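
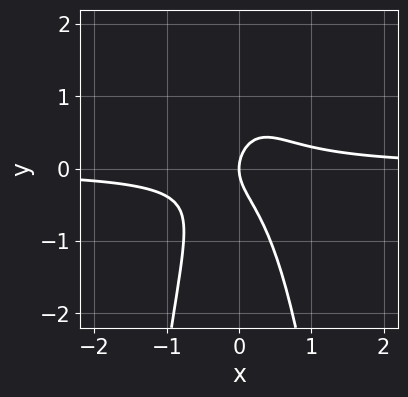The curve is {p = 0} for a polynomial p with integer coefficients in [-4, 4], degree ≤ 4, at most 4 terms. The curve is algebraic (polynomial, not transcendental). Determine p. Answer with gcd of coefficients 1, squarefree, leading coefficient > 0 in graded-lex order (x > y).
3*x^2*y + y^2 - x

Degree: a generic line meets the curve in up to 3 points, so deg p = 3.
From the visible intercepts: it crosses the y-axis at the gridline y = 0; it meets the x-axis at x = 0 (among the integer gridlines).
The integer polynomial consistent with all of this is the stated p.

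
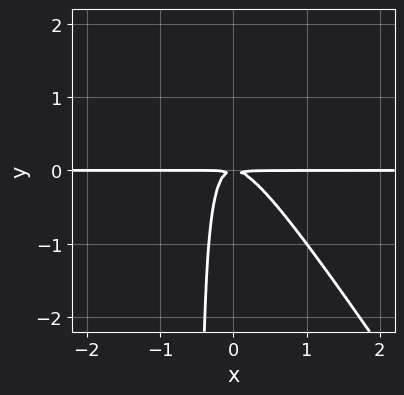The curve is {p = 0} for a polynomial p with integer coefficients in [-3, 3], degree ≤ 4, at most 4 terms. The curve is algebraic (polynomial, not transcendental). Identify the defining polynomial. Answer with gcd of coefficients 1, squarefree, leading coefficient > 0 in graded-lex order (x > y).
3*x^2*y + 2*x*y^2 + y^2

1. The degree is 3 — no degree-2 curve has this shape.
2. Against the integer gridlines: the visible x-axis segment lies entirely on the curve.
3. The integer polynomial consistent with all of this is the stated p.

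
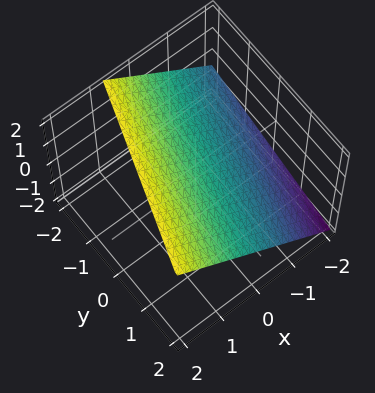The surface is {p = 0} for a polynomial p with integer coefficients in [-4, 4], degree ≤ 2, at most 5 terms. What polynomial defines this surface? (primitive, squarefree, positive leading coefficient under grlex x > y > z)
1. Degree: every cross-section is a straight line — this is a plane, so deg p = 1.
2. Reading off the gridlines: it crosses the y-axis at the gridline y = 2.
3. Solving for integer coefficients yields p as stated.

3*x - y - 3*z + 2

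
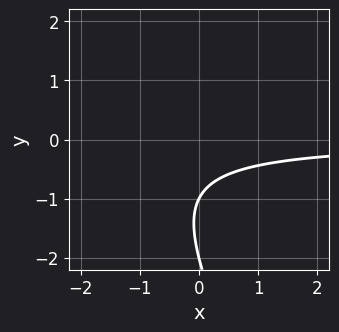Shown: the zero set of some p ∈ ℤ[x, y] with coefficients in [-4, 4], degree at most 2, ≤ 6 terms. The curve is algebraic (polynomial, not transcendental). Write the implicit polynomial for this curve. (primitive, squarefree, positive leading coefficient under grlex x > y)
1. The degree is 2 — a generic line meets the curve in up to 2 points.
2. From the visible intercepts: it misses every integer gridline on the x-axis; the y-axis gridline crossings are at y ∈ {-2, -1}.
3. These observations pin down the coefficients.

2*x*y + y^2 + 3*y + 2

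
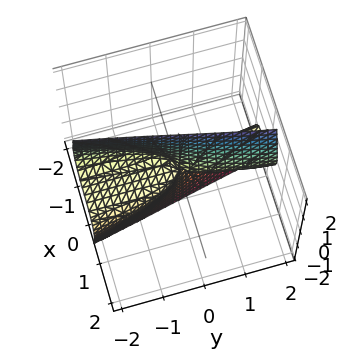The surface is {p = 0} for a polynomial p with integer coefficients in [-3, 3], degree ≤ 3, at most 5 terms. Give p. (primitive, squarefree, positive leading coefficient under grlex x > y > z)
2*x^3 + 2*x*z^2 - y*z

1. The degree is 3 — no degree-2 surface has this shape.
2. Checking where it meets the axes: it crosses the x-axis at the gridline x = 0; every point of the z-axis in the box is on the surface; the visible y-axis segment lies entirely on the surface.
3. Fitting integer coefficients to these (and the overall shape) gives p.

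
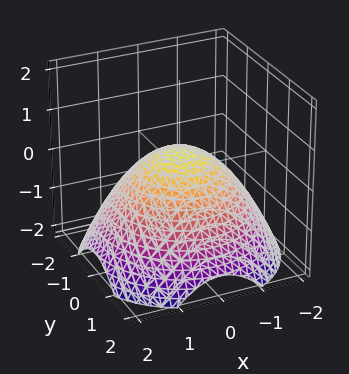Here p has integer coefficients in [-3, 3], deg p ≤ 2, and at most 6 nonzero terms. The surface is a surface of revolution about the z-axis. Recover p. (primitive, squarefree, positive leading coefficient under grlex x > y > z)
Degree: the shape is more complex than any degree-1 surface, so deg p = 2.
Symmetries: the z-axis is an axis of rotation, so x and y enter only as x² + y².
From the axis intercepts and sections: a circular section at z = 0 has radius exactly 1; among the integer gridlines, it crosses the x-axis at x ∈ {-1, 1}.
These observations pin down the coefficients. Check: (0, -1, 0) on the y-axis lies on the surface, and p(0, -1, 0) = 0. ✓

x^2 + y^2 + 2*z - 1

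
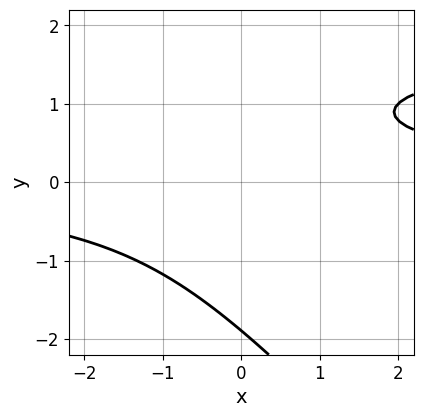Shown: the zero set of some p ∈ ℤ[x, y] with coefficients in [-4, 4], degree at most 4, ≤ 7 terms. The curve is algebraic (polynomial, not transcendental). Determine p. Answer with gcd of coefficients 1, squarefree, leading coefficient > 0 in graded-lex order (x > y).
(a) The degree is 3 — no degree-2 curve has this shape.
(b) Checking where it meets the axes: the curve avoids every integer x-axis point in the box.
(c) Fitting integer coefficients to these (and the overall shape) gives p.

x*y^2 + y^3 - 2*x*y - 2*y + 3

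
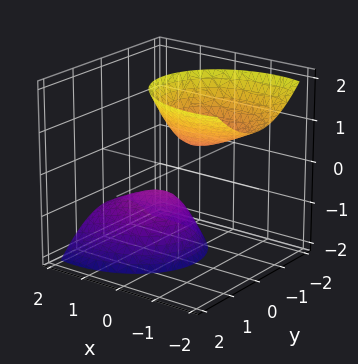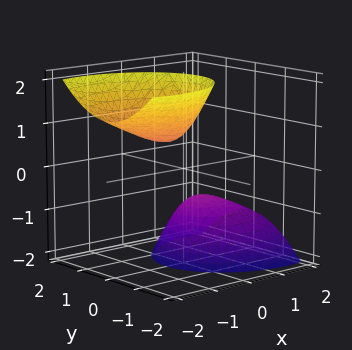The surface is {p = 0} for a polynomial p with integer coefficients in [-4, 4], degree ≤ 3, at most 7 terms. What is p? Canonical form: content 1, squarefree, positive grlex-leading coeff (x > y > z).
(a) The picture has 2 separate pieces.
(b) Degree: a generic line meets the surface in up to 2 points, so deg p = 2.
(c) From the visible intercepts: the surface avoids every integer x-axis point in the box; among the integer gridlines, it crosses the z-axis at z ∈ {-1, 1}; the surface avoids every integer y-axis point in the box.
(d) The integer polynomial consistent with all of this is the stated p.

2*x^2 + 3*x*z + 3*y^2 - z^2 + 1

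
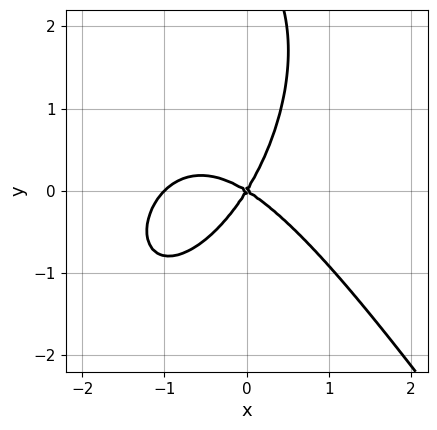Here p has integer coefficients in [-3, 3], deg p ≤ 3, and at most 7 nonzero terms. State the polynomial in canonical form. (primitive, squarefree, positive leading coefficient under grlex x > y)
3*x^3 + y^3 + 3*x^2 + 3*x*y - 3*y^2

Degree: no degree-2 curve has this shape, so deg p = 3.
Reading off the gridlines: it meets the y-axis at y = 0 (among the integer gridlines); the x-axis gridline crossings are at x ∈ {-1, 0}.
The integer polynomial consistent with all of this is the stated p.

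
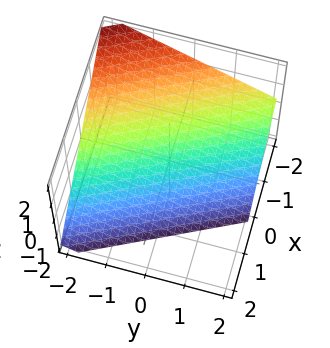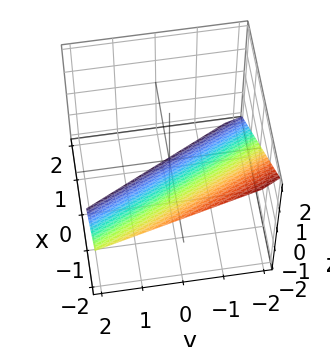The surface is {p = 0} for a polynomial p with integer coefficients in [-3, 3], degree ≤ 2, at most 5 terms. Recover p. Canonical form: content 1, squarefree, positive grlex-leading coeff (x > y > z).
1. deg p = 1.
2. Against the integer gridlines: it meets the z-axis at z = -1 (among the integer gridlines); one x-axis crossing is at x = -1; it crosses the y-axis at the gridline y = -2.
3. These observations pin down the coefficients.

2*x + y + 2*z + 2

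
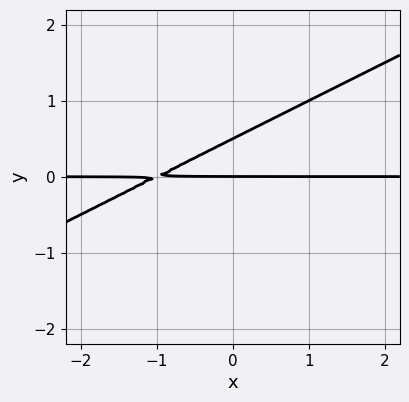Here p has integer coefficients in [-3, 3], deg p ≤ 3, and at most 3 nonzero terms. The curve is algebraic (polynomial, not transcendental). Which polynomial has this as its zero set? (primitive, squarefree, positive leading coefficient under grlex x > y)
x*y - 2*y^2 + y

deg p = 2.
Against the integer gridlines: every point of the x-axis in the box is on the curve; it crosses the y-axis at the gridline y = 0.
Assembling these constraints gives the stated polynomial.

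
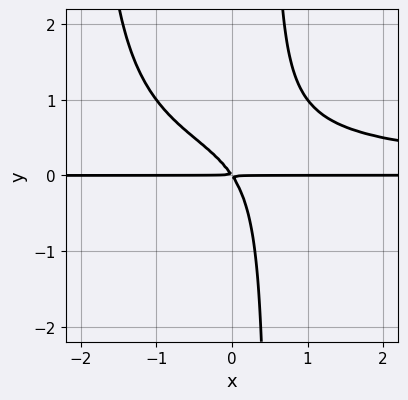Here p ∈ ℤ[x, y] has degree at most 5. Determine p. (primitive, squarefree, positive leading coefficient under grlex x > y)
2*x^2*y^2 + 3*x*y^2 - 3*x*y - 2*y^2

(a) deg p = 4. A generic line meets the curve in up to 4 points.
(b) Observable constraints: every point of the x-axis in the box is on the curve.
(c) These observations pin down the coefficients.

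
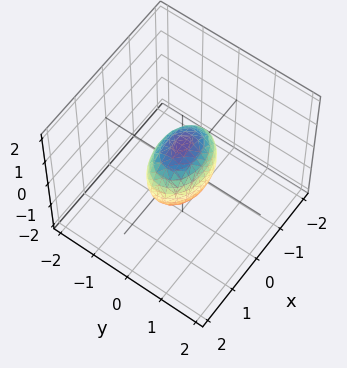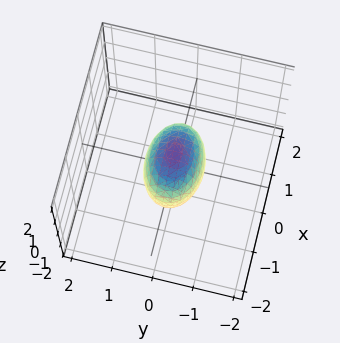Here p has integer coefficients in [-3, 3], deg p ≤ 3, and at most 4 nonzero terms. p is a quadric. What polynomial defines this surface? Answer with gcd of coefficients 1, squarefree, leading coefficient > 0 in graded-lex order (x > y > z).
(a) deg p = 2.
(b) Symmetries: mirror symmetry x ↦ −x ⇒ only even powers of x; it's symmetric under y → −y, forcing even powers of y; the z ↦ −z reflection is a symmetry, so z appears only in even powers.
(c) From the visible intercepts: among the integer gridlines, it crosses the x-axis at x ∈ {-1, 1}; among the integer gridlines, it crosses the z-axis at z ∈ {-1, 1}.
(d) Assembling these constraints gives the stated polynomial.

x^2 + 2*y^2 + z^2 - 1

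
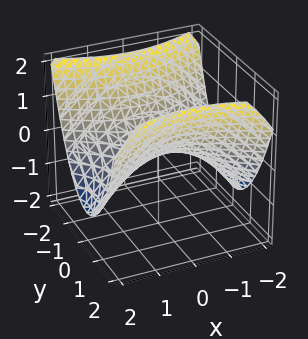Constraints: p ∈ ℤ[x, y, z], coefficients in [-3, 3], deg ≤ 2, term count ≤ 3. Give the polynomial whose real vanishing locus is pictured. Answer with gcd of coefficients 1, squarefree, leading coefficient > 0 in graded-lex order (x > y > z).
(a) The degree is 2 — a hyperbolic paraboloid; a quadric.
(b) Symmetries: it's symmetric under y → −y, forcing even powers of y; mirror symmetry x ↦ −x ⇒ only even powers of x.
(c) Reading off the gridlines: it crosses the x-axis at the gridline x = 0; it crosses the y-axis at the gridline y = 0; it meets the z-axis at z = 0 (among the integer gridlines).
(d) Solving for integer coefficients yields p as stated.

x^2 - 2*y^2 + 3*z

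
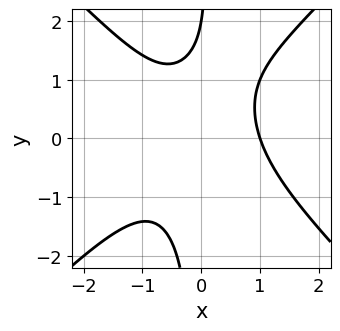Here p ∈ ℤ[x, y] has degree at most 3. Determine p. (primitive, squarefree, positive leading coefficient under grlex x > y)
2*x^3 - 2*x*y^2 + x*y + y - 2

1. deg p = 3.
2. Reading off the gridlines: it meets the x-axis at x = 1 (among the integer gridlines); one y-axis crossing is at y = 2.
3. Solving for integer coefficients yields p as stated.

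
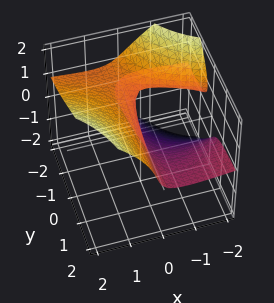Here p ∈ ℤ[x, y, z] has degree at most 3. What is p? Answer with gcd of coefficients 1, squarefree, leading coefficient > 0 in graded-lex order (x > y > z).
1. deg p = 3.
2. Against the integer gridlines: every point of the y-axis in the box is on the surface; it meets the z-axis at z = 0 (among the integer gridlines).
3. Solving for integer coefficients yields p as stated.

3*x*y*z - 2*z^3 + x^2 - y*z + 3*x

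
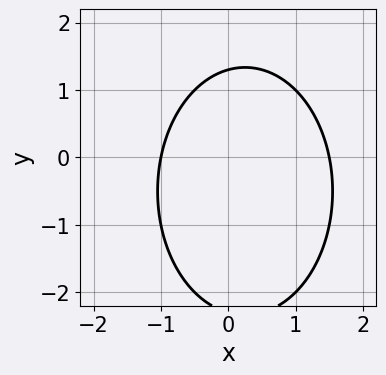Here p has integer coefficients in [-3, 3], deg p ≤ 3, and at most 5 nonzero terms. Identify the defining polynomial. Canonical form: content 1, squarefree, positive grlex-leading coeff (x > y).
2*x^2 + y^2 - x + y - 3

First, the degree is 2 — the shape is more complex than any degree-1 curve.
Next, observable constraints: it crosses the x-axis at the gridline x = -1.
Finally, these observations pin down the coefficients.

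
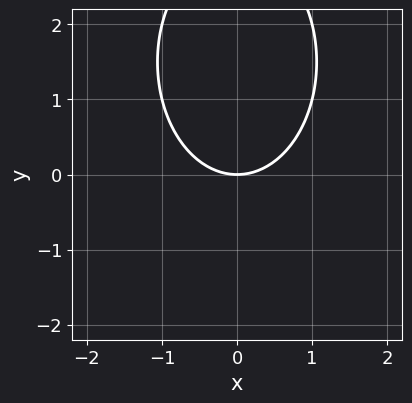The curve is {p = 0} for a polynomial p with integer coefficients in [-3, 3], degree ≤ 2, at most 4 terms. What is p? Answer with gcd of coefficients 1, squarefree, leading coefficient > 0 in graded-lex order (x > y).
First, the degree is 2 — no degree-1 curve has this shape.
Then, symmetries: it's symmetric under x → −x, forcing even powers of x.
Then, from the visible intercepts: one x-axis crossing is at x = 0; it crosses the y-axis at the gridline y = 0.
Finally, solving for integer coefficients yields p as stated.

2*x^2 + y^2 - 3*y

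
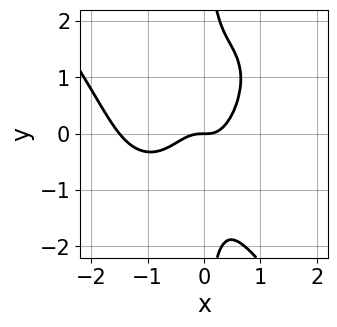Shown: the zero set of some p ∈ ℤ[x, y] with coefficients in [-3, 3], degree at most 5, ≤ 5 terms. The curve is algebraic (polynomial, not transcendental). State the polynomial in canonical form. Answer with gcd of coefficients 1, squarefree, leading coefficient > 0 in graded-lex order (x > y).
2*x^4 + x*y^3 + 3*x^3 - 2*x^2*y - y

Degree: no degree-3 curve has this shape, so deg p = 4.
Reading off the gridlines: it meets the x-axis at x = 0 (among the integer gridlines); it meets the y-axis at y = 0 (among the integer gridlines).
Matching integer coefficients to the picture gives p.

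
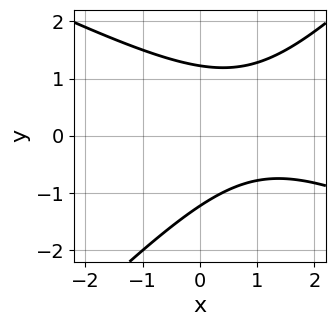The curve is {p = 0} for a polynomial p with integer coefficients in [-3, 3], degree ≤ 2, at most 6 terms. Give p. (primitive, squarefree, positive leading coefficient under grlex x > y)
x^2 + x*y - 2*y^2 - 2*x + 3

(a) The degree is 2 — a generic line meets the curve in up to 2 points.
(b) From the visible intercepts: no x-intercept at any integer in the box.
(c) Solving for integer coefficients yields p as stated.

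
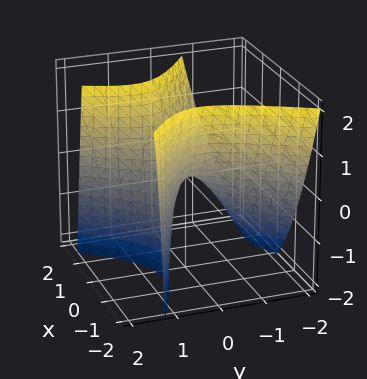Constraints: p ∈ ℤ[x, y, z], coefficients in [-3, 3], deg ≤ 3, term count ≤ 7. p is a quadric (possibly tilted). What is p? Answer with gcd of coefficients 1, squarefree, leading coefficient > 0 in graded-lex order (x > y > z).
3*x^2 + 3*x*y - 3*y^2 + 2*y*z - 2*z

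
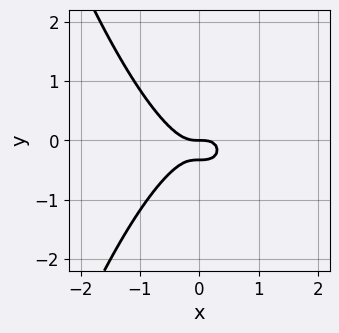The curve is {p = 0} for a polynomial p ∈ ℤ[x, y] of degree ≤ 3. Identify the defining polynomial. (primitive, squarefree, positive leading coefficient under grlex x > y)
3*x^3 + 3*y^2 + y

(a) Degree: a generic line meets the curve in up to 3 points, so deg p = 3.
(b) Observable constraints: it crosses the y-axis at the gridline y = 0; it crosses the x-axis at the gridline x = 0.
(c) Fitting integer coefficients to these (and the overall shape) gives p.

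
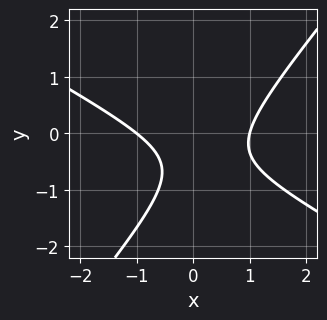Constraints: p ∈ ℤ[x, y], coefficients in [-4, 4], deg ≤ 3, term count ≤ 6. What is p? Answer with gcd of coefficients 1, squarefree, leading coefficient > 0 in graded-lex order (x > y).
2*x^2 + 2*x*y - 3*y^2 - 3*y - 2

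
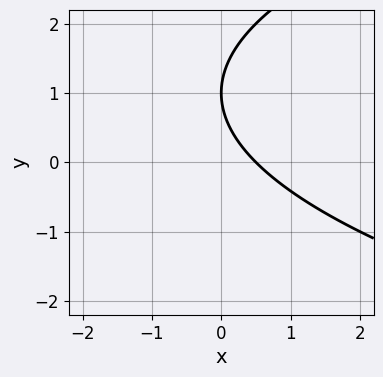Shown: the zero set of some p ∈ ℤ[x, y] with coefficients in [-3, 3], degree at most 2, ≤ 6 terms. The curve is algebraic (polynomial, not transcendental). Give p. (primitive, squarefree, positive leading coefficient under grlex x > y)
First, deg p = 2. No degree-1 curve has this shape.
Next, observable constraints: it meets the y-axis at y = 1 (among the integer gridlines).
Finally, these observations pin down the coefficients.

y^2 - 2*x - 2*y + 1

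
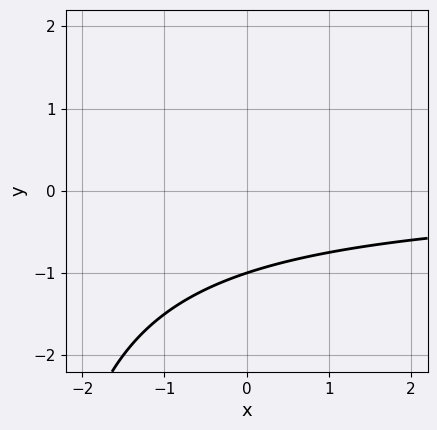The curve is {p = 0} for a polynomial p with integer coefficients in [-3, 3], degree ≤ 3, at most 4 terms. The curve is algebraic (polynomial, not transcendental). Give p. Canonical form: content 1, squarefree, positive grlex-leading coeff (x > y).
x*y + 3*y + 3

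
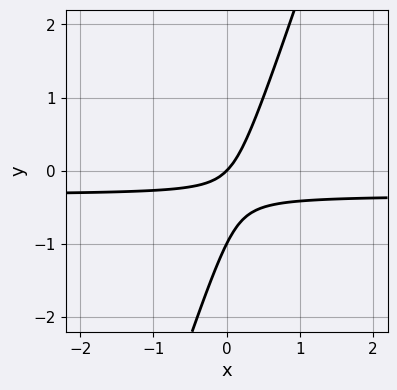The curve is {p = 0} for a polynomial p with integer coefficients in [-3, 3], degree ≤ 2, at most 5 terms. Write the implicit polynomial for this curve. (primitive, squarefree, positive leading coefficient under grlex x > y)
3*x*y - y^2 + x - y

First, deg p = 2.
Next, reading off the gridlines: the y-axis gridline crossings are at y ∈ {-1, 0}; one x-axis crossing is at x = 0.
Finally, together with the visible shape, these determine p as stated.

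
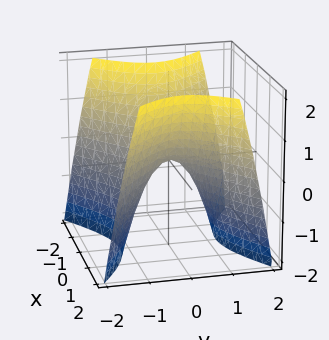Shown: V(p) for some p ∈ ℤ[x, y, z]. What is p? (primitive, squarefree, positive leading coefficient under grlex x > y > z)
2*x^2 - 3*y^2 - 2*z

deg p = 2. A hyperbolic paraboloid; a quadric.
Symmetries: the y ↦ −y reflection is a symmetry, so y appears only in even powers; the x ↦ −x reflection is a symmetry, so x appears only in even powers.
From the axis intercepts and sections: one z-axis crossing is at z = 0; it meets the y-axis at y = 0 (among the integer gridlines); it crosses the x-axis at the gridline x = 0.
Assembling these constraints gives the stated polynomial.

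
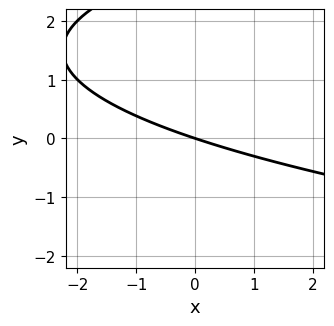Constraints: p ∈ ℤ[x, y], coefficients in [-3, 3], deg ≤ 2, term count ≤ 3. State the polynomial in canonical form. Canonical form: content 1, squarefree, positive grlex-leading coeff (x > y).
(a) deg p = 2.
(b) Reading off the gridlines: it meets the y-axis at y = 0 (among the integer gridlines); one x-axis crossing is at x = 0.
(c) Putting this together gives p.

y^2 - x - 3*y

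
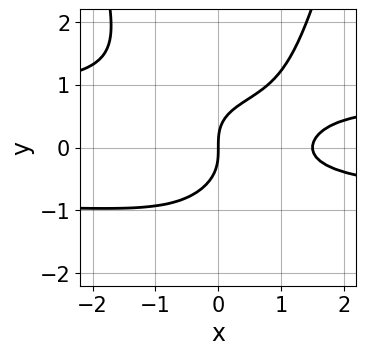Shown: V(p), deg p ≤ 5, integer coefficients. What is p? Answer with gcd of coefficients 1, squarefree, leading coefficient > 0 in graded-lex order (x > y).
3*x^2*y^2 - 3*y^3 - 2*x^2 + 3*x

First, deg p = 4. A generic line meets the curve in up to 4 points.
Then, reading off the gridlines: one x-axis crossing is at x = 0; one y-axis crossing is at y = 0.
Finally, assembling these constraints gives the stated polynomial.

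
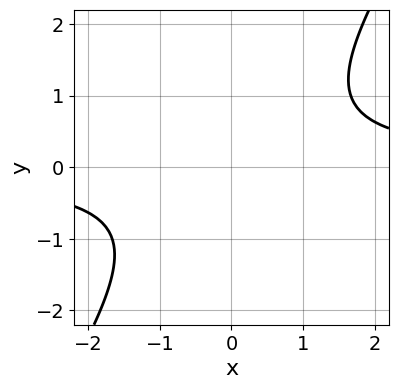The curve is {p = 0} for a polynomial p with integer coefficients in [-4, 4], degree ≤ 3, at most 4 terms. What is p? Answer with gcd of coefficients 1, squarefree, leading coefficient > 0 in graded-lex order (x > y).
First, the degree is 2 — a generic line meets the curve in up to 2 points.
Then, from the axis intercepts and sections: the curve avoids every integer x-axis point in the box; the curve avoids every integer y-axis point in the box.
Finally, fitting integer coefficients to these (and the overall shape) gives p.

3*x*y - 2*y^2 - 3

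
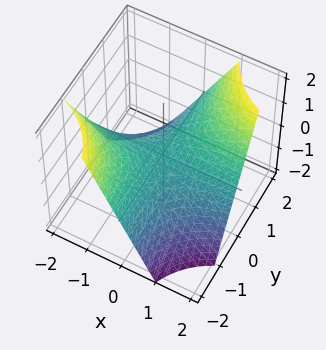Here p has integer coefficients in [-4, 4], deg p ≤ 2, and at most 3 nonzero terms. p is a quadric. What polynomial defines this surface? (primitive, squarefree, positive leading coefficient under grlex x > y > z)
x*y - z

First, the degree is 2 — a hyperbolic paraboloid; a quadric.
Next, observable constraints: the visible y-axis segment lies entirely on the surface; every point of the x-axis in the box is on the surface; one z-axis crossing is at z = 0.
Finally, together with the visible shape, these determine p as stated.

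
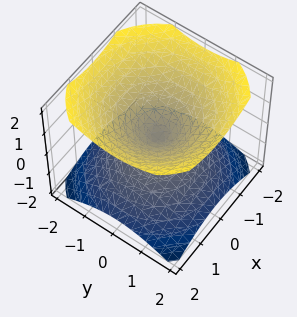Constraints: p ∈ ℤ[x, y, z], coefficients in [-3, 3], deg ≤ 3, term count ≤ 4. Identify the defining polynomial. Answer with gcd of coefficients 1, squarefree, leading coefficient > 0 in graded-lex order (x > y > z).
1. The picture has 2 separate pieces.
2. deg p = 2.
3. By symmetry, the z-axis is an axis of rotation, so x and y enter only as x² + y²; the z ↦ −z reflection is a symmetry, so z appears only in even powers.
4. Checking where it meets the axes: one z-axis crossing is at z = 0; it crosses the y-axis at the gridline y = 0.
5. Fitting integer coefficients to these (and the overall shape) gives p.

2*x^2 + 2*y^2 - 3*z^2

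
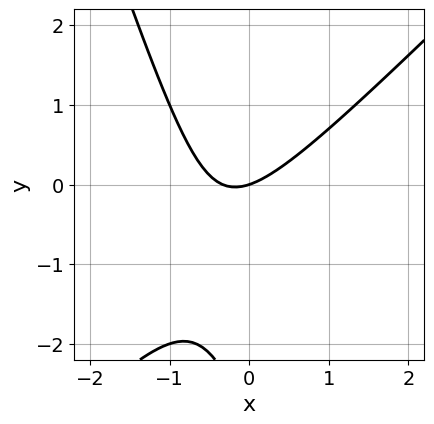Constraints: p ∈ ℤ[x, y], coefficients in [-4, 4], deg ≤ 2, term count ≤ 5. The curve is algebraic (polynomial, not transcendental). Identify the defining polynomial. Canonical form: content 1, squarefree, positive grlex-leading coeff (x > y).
3*x^2 - 2*x*y - y^2 + x - 3*y

The degree is 2 — no degree-1 curve has this shape.
Observable constraints: it crosses the x-axis at the gridline x = 0; it meets the y-axis at y = 0 (among the integer gridlines).
Matching integer coefficients to the picture gives p.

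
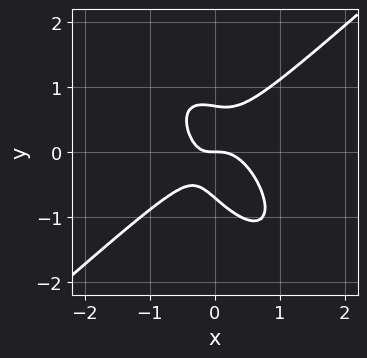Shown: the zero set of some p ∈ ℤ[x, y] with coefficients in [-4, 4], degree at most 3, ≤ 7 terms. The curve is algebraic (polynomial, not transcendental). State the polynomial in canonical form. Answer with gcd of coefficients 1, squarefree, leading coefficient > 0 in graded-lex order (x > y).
The degree is 3 — no degree-2 curve has this shape.
Reading off the gridlines: one y-axis crossing is at y = 0; it crosses the x-axis at the gridline x = 0.
Solving for integer coefficients yields p as stated.

3*x^3 - 2*x*y^2 - 2*y^3 + x*y + y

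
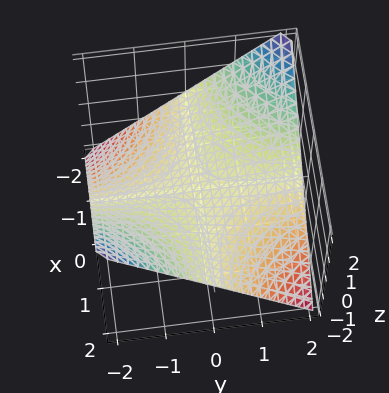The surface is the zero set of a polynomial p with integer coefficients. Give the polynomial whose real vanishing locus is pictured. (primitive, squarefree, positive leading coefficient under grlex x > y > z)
x*y + 2*z

(a) deg p = 2. A saddle surface; a quadric.
(b) Against the integer gridlines: every point of the y-axis in the box is on the surface; every point of the x-axis in the box is on the surface; one z-axis crossing is at z = 0.
(c) These observations pin down the coefficients.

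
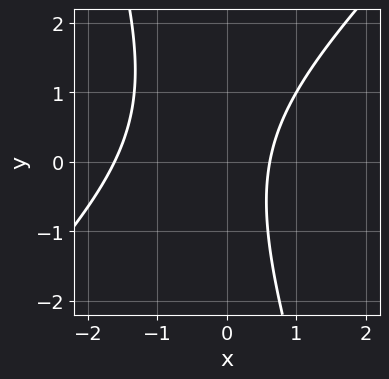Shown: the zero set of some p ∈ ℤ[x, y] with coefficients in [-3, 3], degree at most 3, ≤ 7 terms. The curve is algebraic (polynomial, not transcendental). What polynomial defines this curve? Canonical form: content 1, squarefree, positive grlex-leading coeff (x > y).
First, the degree is 2 — no degree-1 curve has this shape.
Then, against the integer gridlines: no y-intercept at any integer in the box.
Finally, these observations pin down the coefficients.

3*x^2 - 2*x*y - y^2 + 3*x - 3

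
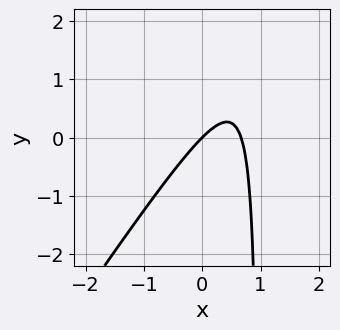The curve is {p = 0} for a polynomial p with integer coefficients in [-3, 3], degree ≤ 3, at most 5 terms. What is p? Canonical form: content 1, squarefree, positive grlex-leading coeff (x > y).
(a) Degree: the shape is more complex than any degree-1 curve, so deg p = 2.
(b) From the axis intercepts and sections: it crosses the y-axis at the gridline y = 0; it meets the x-axis at x = 0 (among the integer gridlines).
(c) Assembling these constraints gives the stated polynomial.

3*x^2 - 2*x*y - 2*x + 2*y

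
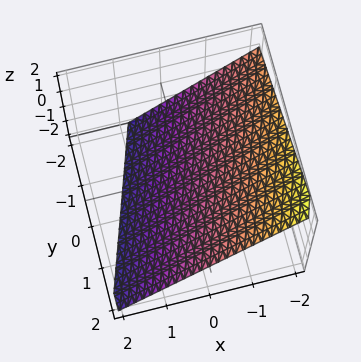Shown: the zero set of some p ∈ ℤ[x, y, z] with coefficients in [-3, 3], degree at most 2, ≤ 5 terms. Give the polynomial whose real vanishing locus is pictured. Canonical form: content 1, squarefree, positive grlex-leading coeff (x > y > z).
First, degree: every cross-section is a straight line — this is a plane, so deg p = 1.
Then, from the axis intercepts and sections: one y-axis crossing is at y = 2.
Finally, solving for integer coefficients yields p as stated.

3*x - y + 3*z + 2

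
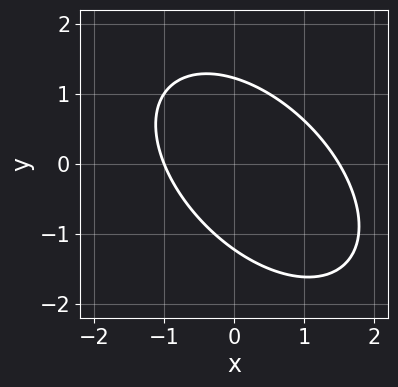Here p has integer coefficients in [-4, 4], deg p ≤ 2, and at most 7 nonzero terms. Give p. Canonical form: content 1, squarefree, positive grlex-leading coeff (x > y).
2*x^2 + 2*x*y + 2*y^2 - x - 3

First, deg p = 2. A generic line meets the curve in up to 2 points.
Next, observable constraints: it crosses the x-axis at the gridline x = -1.
Finally, fitting integer coefficients to these (and the overall shape) gives p.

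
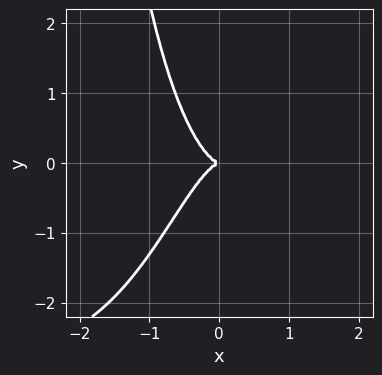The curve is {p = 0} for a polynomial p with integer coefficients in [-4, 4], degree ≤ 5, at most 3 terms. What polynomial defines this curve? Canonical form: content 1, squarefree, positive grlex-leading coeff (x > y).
x^3*y + 3*x^3 + y^2

First, the degree is 4 — no degree-3 curve has this shape.
Next, from the visible intercepts: it meets the y-axis at y = 0 (among the integer gridlines); it crosses the x-axis at the gridline x = 0.
Finally, assembling these constraints gives the stated polynomial.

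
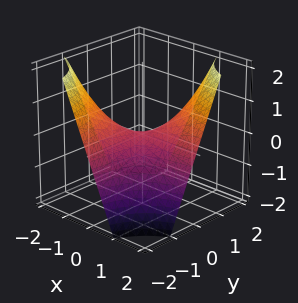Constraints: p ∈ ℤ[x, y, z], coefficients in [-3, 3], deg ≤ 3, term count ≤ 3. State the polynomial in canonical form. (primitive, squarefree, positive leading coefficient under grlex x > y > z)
First, the degree is 2 — a saddle surface; a quadric.
Then, reading off the gridlines: every point of the y-axis in the box is on the surface; the visible x-axis segment lies entirely on the surface; it meets the z-axis at z = 0 (among the integer gridlines).
Finally, assembling these constraints gives the stated polynomial.

x*y - z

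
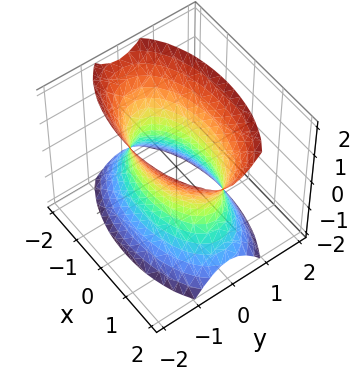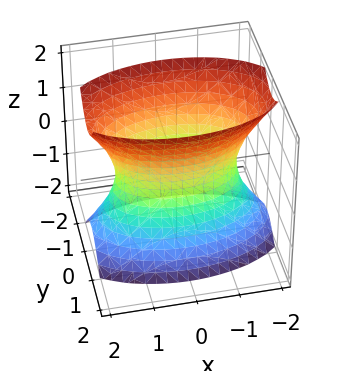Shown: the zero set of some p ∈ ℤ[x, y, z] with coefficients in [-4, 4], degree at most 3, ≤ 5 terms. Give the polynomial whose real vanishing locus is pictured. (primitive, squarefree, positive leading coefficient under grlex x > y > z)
1. deg p = 2. One connected sheet with a waist; a quadric.
2. Symmetries: mirror symmetry y ↦ −y ⇒ only even powers of y; mirror symmetry x ↦ −x ⇒ only even powers of x; it's symmetric under z → −z, forcing even powers of z.
3. Against the integer gridlines: the surface avoids every integer z-axis point in the box.
4. Matching integer coefficients to the picture gives p.

x^2 + 3*y^2 - z^2 - 2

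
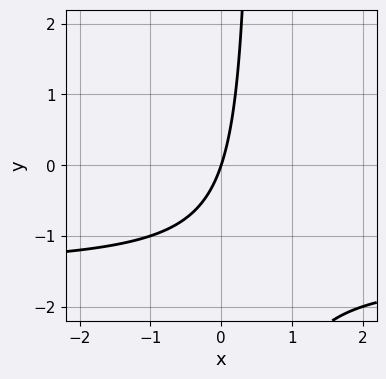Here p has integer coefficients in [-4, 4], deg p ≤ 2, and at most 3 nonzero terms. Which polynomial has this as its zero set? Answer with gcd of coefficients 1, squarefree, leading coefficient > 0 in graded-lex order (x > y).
First, the degree is 2 — no degree-1 curve has this shape.
Then, checking where it meets the axes: one x-axis crossing is at x = 0; it crosses the y-axis at the gridline y = 0.
Finally, fitting integer coefficients to these (and the overall shape) gives p.

2*x*y + 3*x - y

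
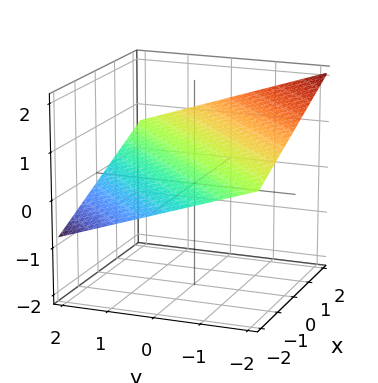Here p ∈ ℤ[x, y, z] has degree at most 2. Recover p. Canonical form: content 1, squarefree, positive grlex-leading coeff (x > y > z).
First, the degree is 1 — the surface is flat (a plane).
Next, reading off the gridlines: it crosses the y-axis at the gridline y = 2; it meets the x-axis at x = -2 (among the integer gridlines).
Finally, together with the visible shape, these determine p as stated.

x - y - 3*z + 2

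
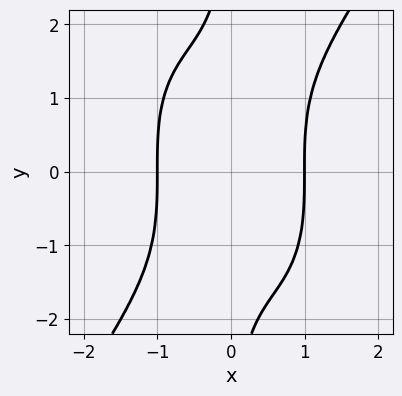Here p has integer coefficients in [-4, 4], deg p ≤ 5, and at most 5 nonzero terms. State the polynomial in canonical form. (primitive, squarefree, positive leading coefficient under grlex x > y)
3*x^4 - x*y^3 - 3

1. deg p = 4. No degree-3 curve has this shape.
2. Checking where it meets the axes: the curve avoids every integer y-axis point in the box; the x-axis gridline crossings are at x ∈ {-1, 1}.
3. Fitting integer coefficients to these (and the overall shape) gives p.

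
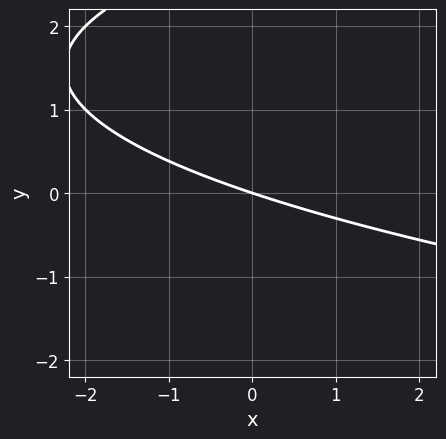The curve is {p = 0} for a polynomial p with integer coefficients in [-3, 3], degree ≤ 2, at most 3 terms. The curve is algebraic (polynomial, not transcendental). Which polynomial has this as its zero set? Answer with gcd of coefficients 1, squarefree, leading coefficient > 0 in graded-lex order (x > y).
y^2 - x - 3*y

First, deg p = 2.
Next, checking where it meets the axes: it meets the y-axis at y = 0 (among the integer gridlines); it crosses the x-axis at the gridline x = 0.
Finally, together with the visible shape, these determine p as stated.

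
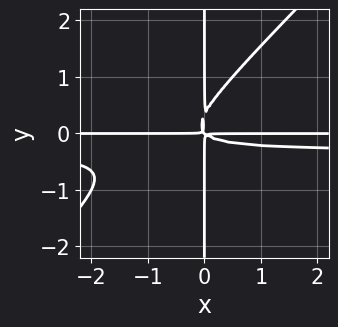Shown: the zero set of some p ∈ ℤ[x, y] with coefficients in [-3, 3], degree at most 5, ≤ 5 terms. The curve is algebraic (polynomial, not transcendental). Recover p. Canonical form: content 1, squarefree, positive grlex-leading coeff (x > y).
3*x^2*y^2 - 3*x*y^3 + x^2*y + x*y^2

1. deg p = 4.
2. Against the integer gridlines: every point of the x-axis in the box is on the curve; the visible y-axis segment lies entirely on the curve.
3. These observations pin down the coefficients.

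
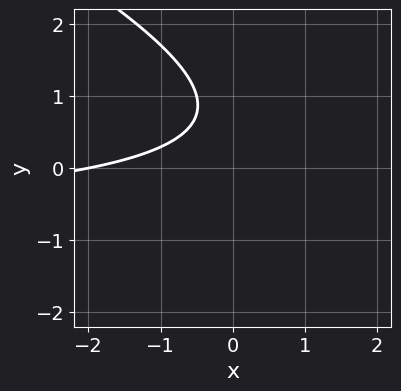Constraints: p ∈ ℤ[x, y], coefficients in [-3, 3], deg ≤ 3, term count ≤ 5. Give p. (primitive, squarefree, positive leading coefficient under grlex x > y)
(a) Degree: the shape is more complex than any degree-1 curve, so deg p = 2.
(b) Against the integer gridlines: the curve avoids every integer y-axis point in the box; one x-axis crossing is at x = -2.
(c) Solving for integer coefficients yields p as stated.

x*y + 2*y^2 + x - 3*y + 2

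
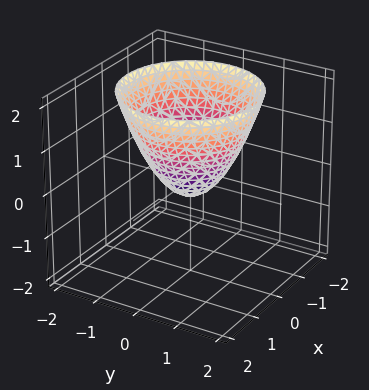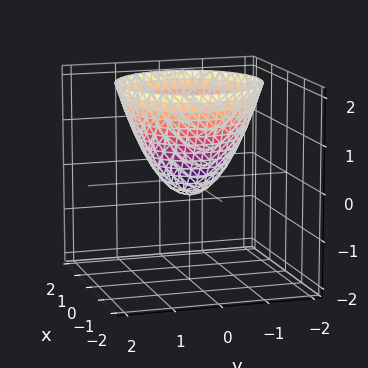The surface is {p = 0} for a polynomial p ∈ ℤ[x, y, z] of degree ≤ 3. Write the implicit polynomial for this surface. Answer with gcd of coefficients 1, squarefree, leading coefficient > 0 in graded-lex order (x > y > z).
First, the degree is 2 — no degree-1 surface has this shape.
Then, symmetry: the z-axis is an axis of rotation, so x and y enter only as x² + y².
Then, against the integer gridlines: a circular section at z = 1 has radius between 1 and 2.
Finally, putting this together gives p.

3*x^2 + 3*y^2 - 3*z - 1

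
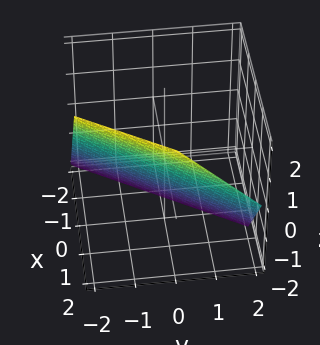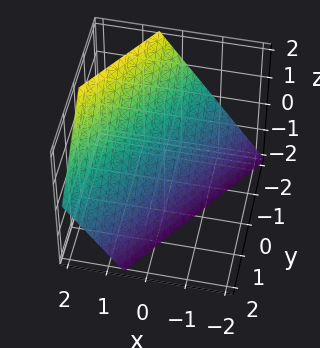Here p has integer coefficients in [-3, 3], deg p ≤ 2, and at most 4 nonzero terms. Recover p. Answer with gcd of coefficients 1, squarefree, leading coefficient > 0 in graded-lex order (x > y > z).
3*x - 2*y - 2*z - 2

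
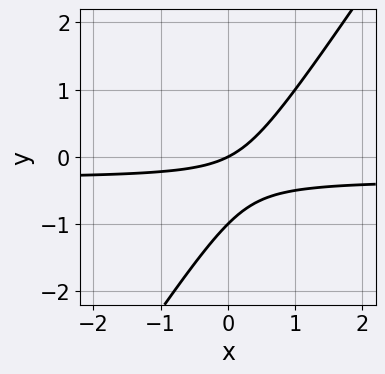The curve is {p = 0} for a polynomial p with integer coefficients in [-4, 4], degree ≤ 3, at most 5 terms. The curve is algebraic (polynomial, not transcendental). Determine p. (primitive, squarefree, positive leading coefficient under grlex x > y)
3*x*y - 2*y^2 + x - 2*y

(a) Degree: no degree-1 curve has this shape, so deg p = 2.
(b) Observable constraints: one x-axis crossing is at x = 0; the y-axis gridline crossings are at y ∈ {-1, 0}.
(c) Putting this together gives p.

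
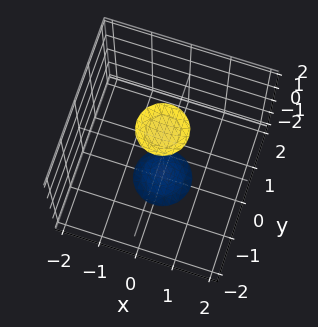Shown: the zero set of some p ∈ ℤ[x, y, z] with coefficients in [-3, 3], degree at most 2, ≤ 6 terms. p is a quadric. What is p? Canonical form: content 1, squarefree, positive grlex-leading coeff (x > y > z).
3*x^2 + 3*y^2 - z^2 + 3

First, the picture has 2 separate pieces. They look like related sheets of one shape, so recover p as a whole.
Then, degree: two sheets facing apart; a quadric, so deg p = 2.
Then, by symmetry, every cross-section ⟂ z is a circle, so x, y appear only via x² + y²; mirror symmetry z ↦ −z ⇒ only even powers of z.
Next, reading off the gridlines: no y-intercept at any integer in the box; a circular section at z = -2 has radius between 0 and 1; the surface avoids every integer x-axis point in the box.
Finally, assembling these constraints gives the stated polynomial.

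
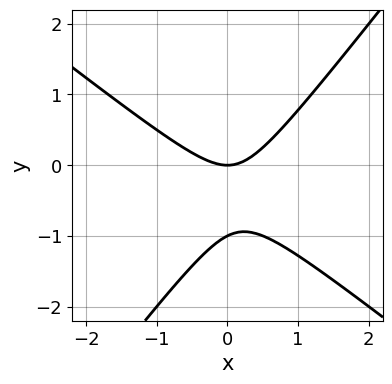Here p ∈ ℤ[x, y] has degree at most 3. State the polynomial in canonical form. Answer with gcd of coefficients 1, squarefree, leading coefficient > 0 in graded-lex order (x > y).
2*x^2 + x*y - 2*y^2 - 2*y

1. The degree is 2 — a generic line meets the curve in up to 2 points.
2. Observable constraints: it meets the x-axis at x = 0 (among the integer gridlines); among the integer gridlines, it crosses the y-axis at y ∈ {-1, 0}.
3. These observations pin down the coefficients.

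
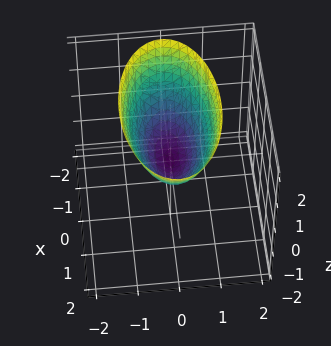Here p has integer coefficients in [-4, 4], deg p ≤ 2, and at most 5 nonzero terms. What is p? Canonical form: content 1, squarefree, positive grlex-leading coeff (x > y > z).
(a) Degree: a paraboloid; a quadric, so deg p = 2.
(b) Symmetries: the x ↦ −x reflection is a symmetry, so x appears only in even powers; it's symmetric under y → −y, forcing even powers of y.
(c) From the visible intercepts: it crosses the z-axis at the gridline z = 0; one y-axis crossing is at y = 0; it meets the x-axis at x = 0 (among the integer gridlines).
(d) Together with the visible shape, these determine p as stated.

x^2 + 3*y^2 - 2*z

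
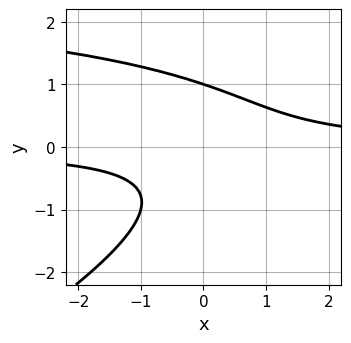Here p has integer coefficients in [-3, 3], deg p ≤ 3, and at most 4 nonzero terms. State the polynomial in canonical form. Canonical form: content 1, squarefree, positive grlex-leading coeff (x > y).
First, deg p = 3. A generic line meets the curve in up to 3 points.
Then, against the integer gridlines: it meets the y-axis at y = 1 (among the integer gridlines); no x-intercept at any integer in the box.
Finally, the integer polynomial consistent with all of this is the stated p.

x*y^2 - 2*y^3 - 3*x*y + 2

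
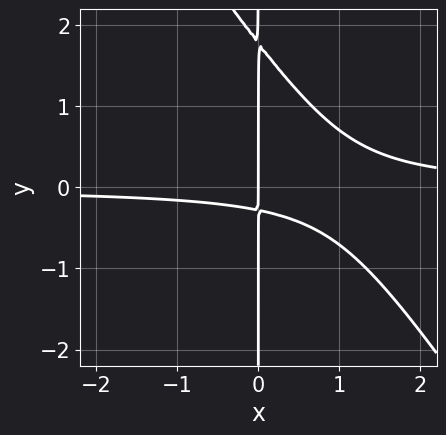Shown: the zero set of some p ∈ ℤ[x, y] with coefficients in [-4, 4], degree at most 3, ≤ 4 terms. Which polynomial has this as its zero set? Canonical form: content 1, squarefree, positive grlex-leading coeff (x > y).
3*x^2*y + 2*x*y^2 - 3*x*y - x

First, degree: a generic line meets the curve in up to 3 points, so deg p = 3.
Then, against the integer gridlines: the visible y-axis segment lies entirely on the curve; it crosses the x-axis at the gridline x = 0.
Finally, fitting integer coefficients to these (and the overall shape) gives p.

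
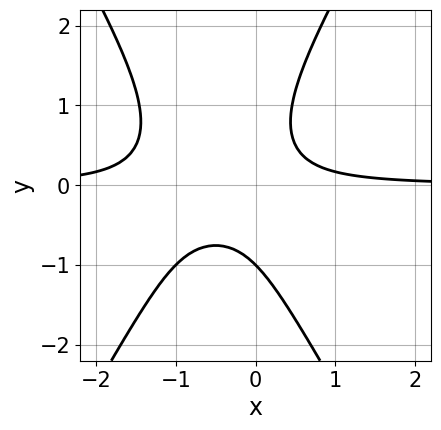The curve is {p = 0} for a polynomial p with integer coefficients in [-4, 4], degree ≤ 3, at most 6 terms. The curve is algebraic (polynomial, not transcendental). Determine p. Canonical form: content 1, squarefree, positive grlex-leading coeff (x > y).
The degree is 3 — the shape is more complex than any degree-2 curve.
Observable constraints: the curve avoids every integer x-axis point in the box; it crosses the y-axis at the gridline y = -1.
Together with the visible shape, these determine p as stated.

3*x^2*y - y^3 + 3*x*y - 1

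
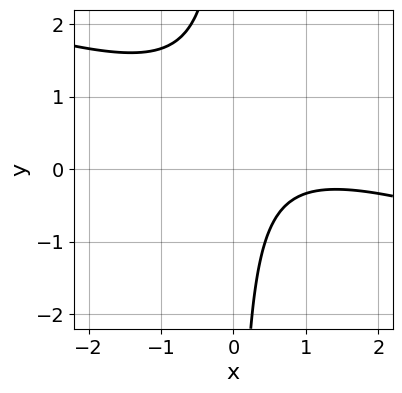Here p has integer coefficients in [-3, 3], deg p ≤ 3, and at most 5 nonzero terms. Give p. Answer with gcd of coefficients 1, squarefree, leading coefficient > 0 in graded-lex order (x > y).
1. deg p = 2. A generic line meets the curve in up to 2 points.
2. From the visible intercepts: no y-intercept at any integer in the box; no x-intercept at any integer in the box.
3. The integer polynomial consistent with all of this is the stated p.

x^2 + 3*x*y - 2*x + 2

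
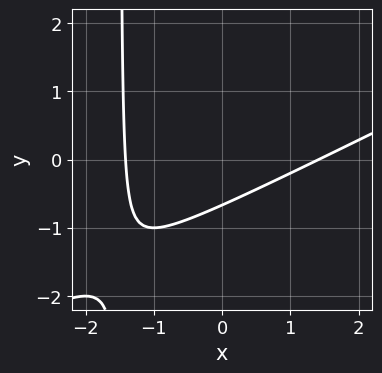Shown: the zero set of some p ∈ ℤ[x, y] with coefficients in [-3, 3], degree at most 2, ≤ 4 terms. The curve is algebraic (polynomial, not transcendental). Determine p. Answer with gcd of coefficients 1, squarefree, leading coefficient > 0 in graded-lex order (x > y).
x^2 - 2*x*y - 3*y - 2

First, the degree is 2 — a generic line meets the curve in up to 2 points.
Finally, the integer polynomial consistent with all of this is the stated p.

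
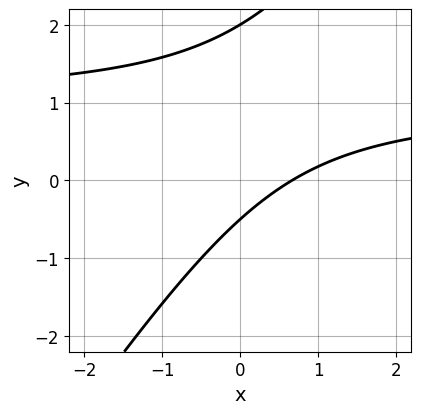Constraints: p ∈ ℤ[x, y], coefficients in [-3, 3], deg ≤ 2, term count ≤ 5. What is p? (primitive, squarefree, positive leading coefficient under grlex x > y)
3*x*y - 2*y^2 - 3*x + 3*y + 2

First, degree: no degree-1 curve has this shape, so deg p = 2.
Next, from the axis intercepts and sections: it meets the y-axis at y = 2 (among the integer gridlines).
Finally, solving for integer coefficients yields p as stated.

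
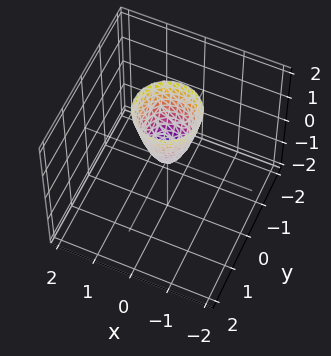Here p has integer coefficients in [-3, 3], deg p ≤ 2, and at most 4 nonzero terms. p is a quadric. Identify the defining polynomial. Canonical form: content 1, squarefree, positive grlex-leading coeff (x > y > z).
1. The degree is 2 — a paraboloid; a quadric.
2. By symmetry, every cross-section ⟂ z is a circle, so x, y appear only via x² + y².
3. From the axis intercepts and sections: it meets the z-axis at z = 0 (among the integer gridlines); a circular section at z = 2 has radius between 0 and 1.
4. These observations pin down the coefficients.

3*x^2 + 3*y^2 - z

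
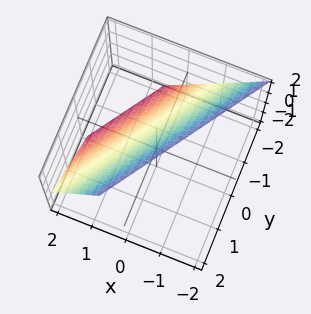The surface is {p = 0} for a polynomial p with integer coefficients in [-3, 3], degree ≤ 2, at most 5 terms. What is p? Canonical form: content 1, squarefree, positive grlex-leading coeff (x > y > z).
3*x - 2*y + 2*z - 2

The degree is 1 — the surface is flat (a plane).
Reading off the gridlines: it crosses the z-axis at the gridline z = 1; it crosses the y-axis at the gridline y = -1.
Together with the visible shape, these determine p as stated.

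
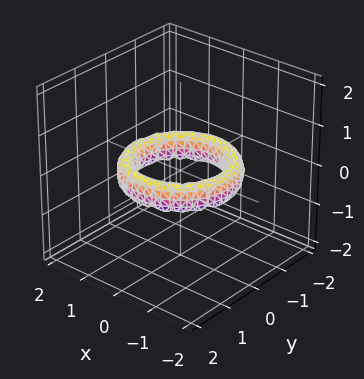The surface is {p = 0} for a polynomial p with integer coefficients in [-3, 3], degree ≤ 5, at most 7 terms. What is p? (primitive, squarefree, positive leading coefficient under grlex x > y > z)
x^4 + 2*x^2*y^2 + y^4 - 3*x^2 - 3*y^2 + 2*z^2 + 2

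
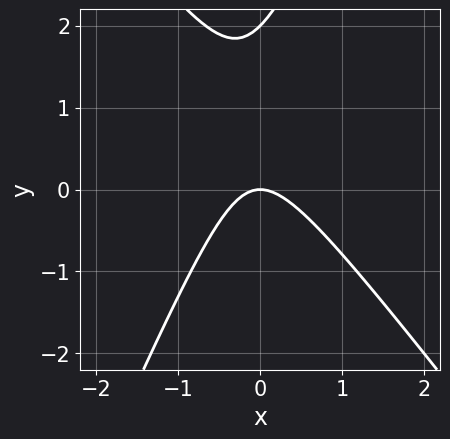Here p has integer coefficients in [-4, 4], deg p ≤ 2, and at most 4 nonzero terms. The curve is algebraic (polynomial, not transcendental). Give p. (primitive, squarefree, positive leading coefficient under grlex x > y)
1. Degree: a generic line meets the curve in up to 2 points, so deg p = 2.
2. Observable constraints: the y-axis gridline crossings are at y ∈ {0, 2}; one x-axis crossing is at x = 0.
3. Solving for integer coefficients yields p as stated.

3*x^2 + x*y - y^2 + 2*y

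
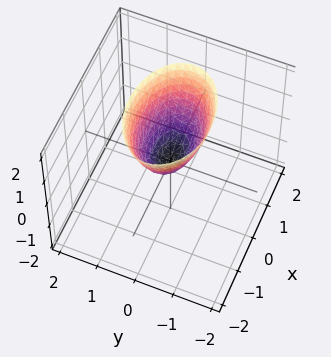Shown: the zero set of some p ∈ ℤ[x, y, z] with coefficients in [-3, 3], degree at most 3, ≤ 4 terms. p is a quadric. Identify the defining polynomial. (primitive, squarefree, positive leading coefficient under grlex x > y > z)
x^2 + 2*y^2 - z

The degree is 2 — a paraboloid; a quadric.
Symmetries: mirror symmetry y ↦ −y ⇒ only even powers of y; mirror symmetry x ↦ −x ⇒ only even powers of x.
Checking where it meets the axes: it meets the z-axis at z = 0 (among the integer gridlines); it crosses the x-axis at the gridline x = 0; one y-axis crossing is at y = 0.
Solving for integer coefficients yields p as stated.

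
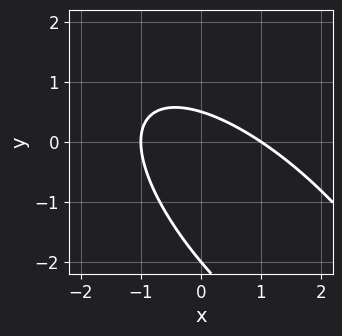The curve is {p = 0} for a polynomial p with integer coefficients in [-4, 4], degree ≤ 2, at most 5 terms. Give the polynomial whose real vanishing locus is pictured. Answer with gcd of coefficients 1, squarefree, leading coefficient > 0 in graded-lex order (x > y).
2*x^2 + 3*x*y + 2*y^2 + 3*y - 2

1. Degree: the shape is more complex than any degree-1 curve, so deg p = 2.
2. Observable constraints: one y-axis crossing is at y = -2; the x-axis gridline crossings are at x ∈ {-1, 1}.
3. Putting this together gives p.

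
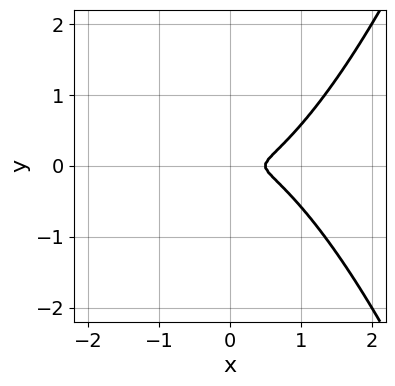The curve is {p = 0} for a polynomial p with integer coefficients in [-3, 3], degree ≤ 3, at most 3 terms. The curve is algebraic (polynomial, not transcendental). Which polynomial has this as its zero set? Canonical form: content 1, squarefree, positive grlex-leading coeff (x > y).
1. The degree is 3 — the shape is more complex than any degree-2 curve.
2. Symmetries: the y ↦ −y reflection is a symmetry, so y appears only in even powers.
3. Matching integer coefficients to the picture gives p.

2*x^3 - x^2 - 3*y^2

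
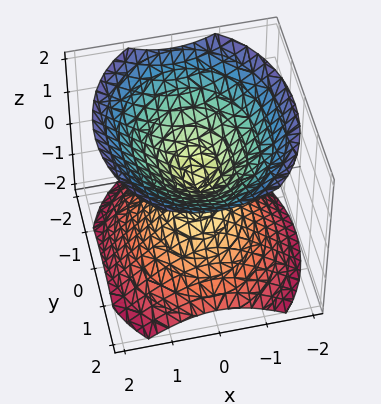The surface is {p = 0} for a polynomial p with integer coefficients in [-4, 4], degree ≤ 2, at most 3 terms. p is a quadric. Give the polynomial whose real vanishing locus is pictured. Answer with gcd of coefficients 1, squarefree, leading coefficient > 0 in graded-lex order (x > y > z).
3*x^2 + 2*y^2 - 3*z^2

(a) There are 2 components.
(b) The degree is 2 — a double cone through the origin; a quadric.
(c) Symmetries: it's symmetric under z → −z, forcing even powers of z; it's symmetric under x → −x, forcing even powers of x; mirror symmetry y ↦ −y ⇒ only even powers of y.
(d) Reading off the gridlines: it meets the y-axis at y = 0 (among the integer gridlines); it meets the x-axis at x = 0 (among the integer gridlines); it meets the z-axis at z = 0 (among the integer gridlines).
(e) Fitting integer coefficients to these (and the overall shape) gives p.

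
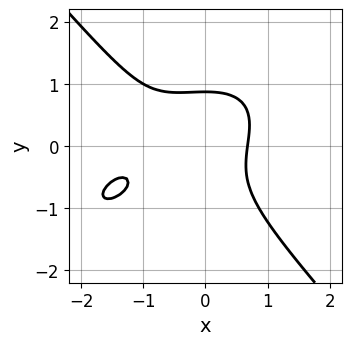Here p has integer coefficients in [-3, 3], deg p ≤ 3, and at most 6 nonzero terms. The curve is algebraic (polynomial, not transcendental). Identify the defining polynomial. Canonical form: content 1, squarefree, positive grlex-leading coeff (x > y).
2*x^3 - 2*x^2*y + 3*y^3 + 3*x^2 - 2

Degree: the shape is more complex than any degree-2 curve, so deg p = 3.
Matching integer coefficients to the picture gives p.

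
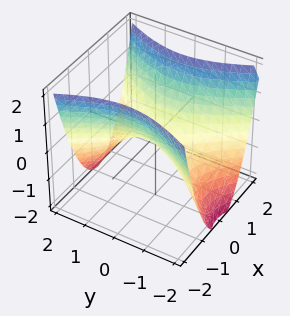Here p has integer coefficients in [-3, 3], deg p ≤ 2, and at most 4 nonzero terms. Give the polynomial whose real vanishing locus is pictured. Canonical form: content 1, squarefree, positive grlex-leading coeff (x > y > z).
2*x^2 - y^2 - 2*z

Degree: a hyperbolic paraboloid; a quadric, so deg p = 2.
Symmetries: the y ↦ −y reflection is a symmetry, so y appears only in even powers; it's symmetric under x → −x, forcing even powers of x.
From the visible intercepts: it meets the z-axis at z = 0 (among the integer gridlines); it meets the x-axis at x = 0 (among the integer gridlines); it crosses the y-axis at the gridline y = 0.
Fitting integer coefficients to these (and the overall shape) gives p.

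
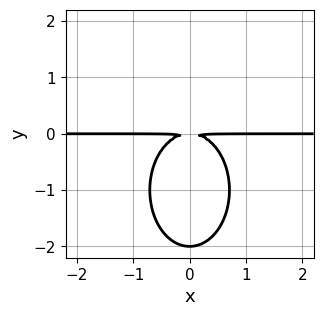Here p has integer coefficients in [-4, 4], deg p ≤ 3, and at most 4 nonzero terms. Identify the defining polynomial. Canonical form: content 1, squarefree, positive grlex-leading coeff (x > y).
2*x^2*y + y^3 + 2*y^2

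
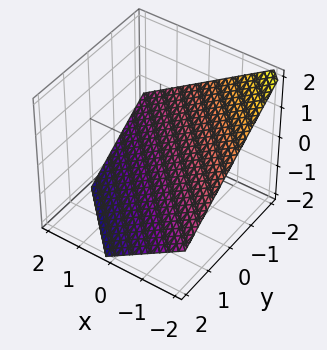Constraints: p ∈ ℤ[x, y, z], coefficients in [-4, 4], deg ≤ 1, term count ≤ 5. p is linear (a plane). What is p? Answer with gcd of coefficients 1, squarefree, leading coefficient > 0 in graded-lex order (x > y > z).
1. The degree is 1 — the surface is flat (a plane).
2. Reading off the gridlines: one x-axis crossing is at x = -1; it meets the y-axis at y = -1 (among the integer gridlines).
3. Fitting integer coefficients to these (and the overall shape) gives p.

2*x + 2*y + 3*z + 2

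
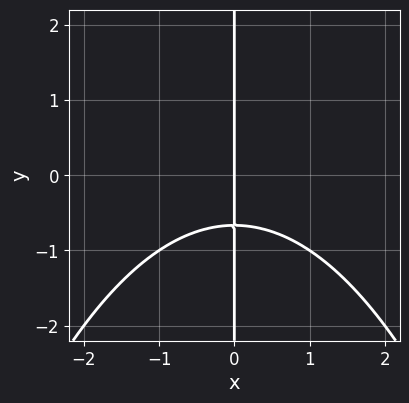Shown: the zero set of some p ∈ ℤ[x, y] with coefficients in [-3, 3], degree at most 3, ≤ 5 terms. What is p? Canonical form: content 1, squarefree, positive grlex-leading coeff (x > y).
Degree: the shape is more complex than any degree-2 curve, so deg p = 3.
From the visible intercepts: it meets the x-axis at x = 0 (among the integer gridlines); the visible y-axis segment lies entirely on the curve.
The integer polynomial consistent with all of this is the stated p.

x^3 + 3*x*y + 2*x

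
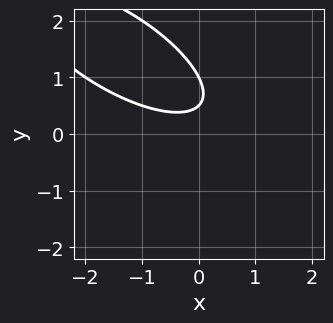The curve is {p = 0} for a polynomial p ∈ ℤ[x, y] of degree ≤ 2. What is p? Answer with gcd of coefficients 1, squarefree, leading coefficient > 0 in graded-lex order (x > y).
x^2 + 2*x*y + 2*y^2 - 3*y + 1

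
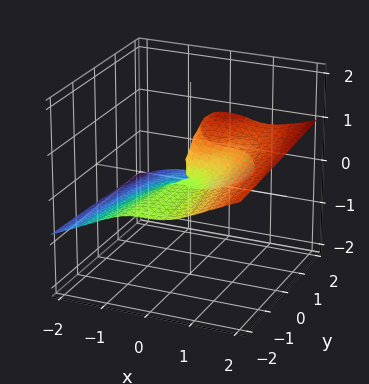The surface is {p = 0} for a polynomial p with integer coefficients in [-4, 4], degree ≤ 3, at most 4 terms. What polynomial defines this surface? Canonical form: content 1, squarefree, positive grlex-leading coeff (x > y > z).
x^3 - 2*x^2*z - 3*z^3 + y*z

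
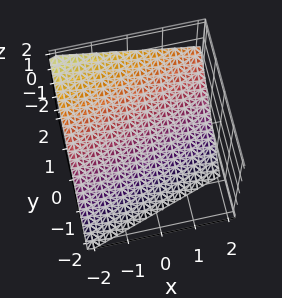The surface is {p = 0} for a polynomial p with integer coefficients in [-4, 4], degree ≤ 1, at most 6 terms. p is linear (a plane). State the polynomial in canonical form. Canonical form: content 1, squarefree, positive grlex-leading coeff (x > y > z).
x - 3*y + 3*z + 2

(a) The degree is 1 — every cross-section is a straight line — this is a plane.
(b) From the visible intercepts: it meets the x-axis at x = -2 (among the integer gridlines).
(c) Together with the visible shape, these determine p as stated.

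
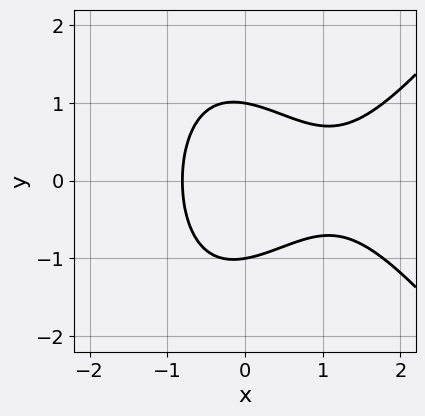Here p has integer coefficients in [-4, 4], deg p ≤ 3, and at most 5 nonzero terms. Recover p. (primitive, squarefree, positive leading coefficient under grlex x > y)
deg p = 3. No degree-2 curve has this shape.
Symmetries: it's symmetric under y → −y, forcing even powers of y.
Against the integer gridlines: the y-axis gridline crossings are at y ∈ {-1, 1}.
Putting this together gives p.

2*x^3 - x*y^2 - 3*x^2 - 3*y^2 + 3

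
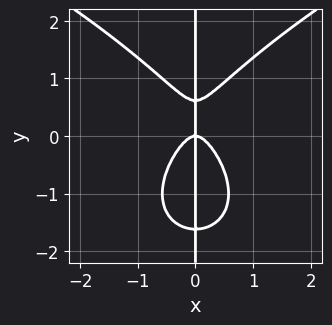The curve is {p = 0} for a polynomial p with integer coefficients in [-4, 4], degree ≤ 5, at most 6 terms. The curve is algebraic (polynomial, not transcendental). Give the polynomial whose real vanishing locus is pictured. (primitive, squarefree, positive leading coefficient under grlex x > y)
(a) deg p = 4. The shape is more complex than any degree-3 curve.
(b) From the visible intercepts: every point of the y-axis in the box is on the curve; it crosses the x-axis at the gridline x = 0.
(c) Matching integer coefficients to the picture gives p.

x*y^3 - 3*x^3 + x*y^2 - x*y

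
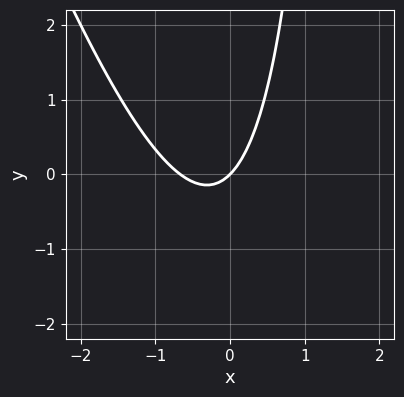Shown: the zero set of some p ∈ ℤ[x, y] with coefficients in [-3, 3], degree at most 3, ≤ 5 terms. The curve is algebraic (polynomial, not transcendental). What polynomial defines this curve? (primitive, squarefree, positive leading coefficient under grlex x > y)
1. deg p = 2.
2. Checking where it meets the axes: it meets the y-axis at y = 0 (among the integer gridlines); one x-axis crossing is at x = 0.
3. These observations pin down the coefficients.

3*x^2 + x*y + 2*x - 2*y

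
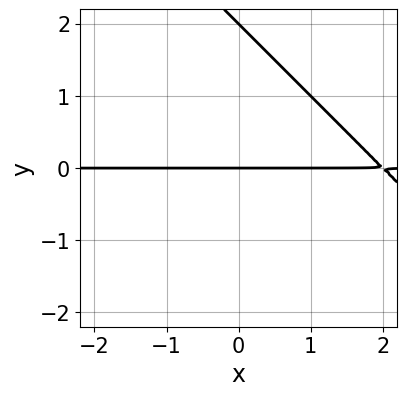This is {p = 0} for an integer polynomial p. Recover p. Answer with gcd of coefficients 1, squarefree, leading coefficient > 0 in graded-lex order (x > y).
x*y + y^2 - 2*y

First, the degree is 2 — the shape is more complex than any degree-1 curve.
Then, from the visible intercepts: the y-axis gridline crossings are at y ∈ {0, 2}; the visible x-axis segment lies entirely on the curve.
Finally, assembling these constraints gives the stated polynomial.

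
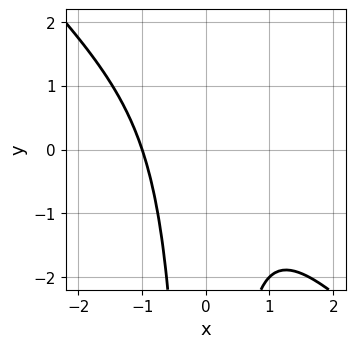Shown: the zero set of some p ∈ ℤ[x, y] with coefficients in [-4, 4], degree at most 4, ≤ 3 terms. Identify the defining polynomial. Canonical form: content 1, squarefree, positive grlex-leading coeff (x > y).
x^3 + x^2*y + 1

Degree: the shape is more complex than any degree-2 curve, so deg p = 3.
Reading off the gridlines: one x-axis crossing is at x = -1; it misses every integer gridline on the y-axis.
Solving for integer coefficients yields p as stated.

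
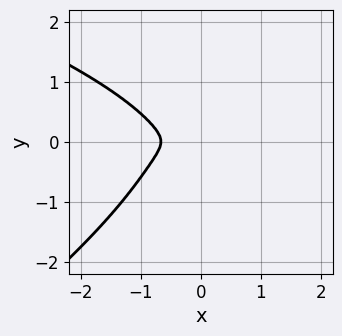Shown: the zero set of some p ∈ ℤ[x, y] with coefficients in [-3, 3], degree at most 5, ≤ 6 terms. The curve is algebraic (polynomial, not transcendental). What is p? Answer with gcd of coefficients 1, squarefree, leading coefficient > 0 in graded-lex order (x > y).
(a) Degree: the shape is more complex than any degree-3 curve, so deg p = 4.
(b) Putting this together gives p.

2*x*y^3 - 3*y^4 - 3*x^3 - 2*x^2 - 3*y^2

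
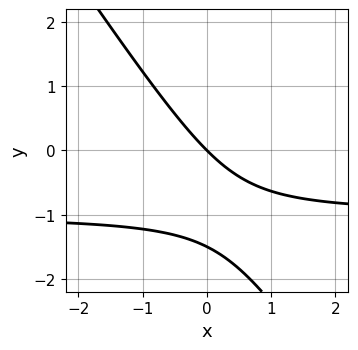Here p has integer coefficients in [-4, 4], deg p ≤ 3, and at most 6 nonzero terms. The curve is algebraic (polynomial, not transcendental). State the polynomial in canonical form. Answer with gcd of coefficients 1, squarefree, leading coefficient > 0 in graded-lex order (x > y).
(a) The degree is 2 — no degree-1 curve has this shape.
(b) From the visible intercepts: it meets the y-axis at y = 0 (among the integer gridlines); one x-axis crossing is at x = 0.
(c) The integer polynomial consistent with all of this is the stated p.

3*x*y + 2*y^2 + 3*x + 3*y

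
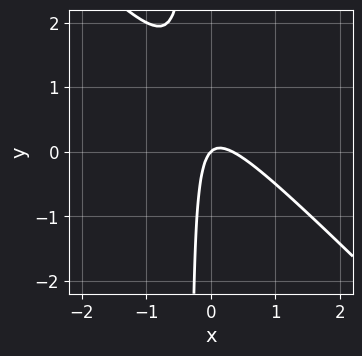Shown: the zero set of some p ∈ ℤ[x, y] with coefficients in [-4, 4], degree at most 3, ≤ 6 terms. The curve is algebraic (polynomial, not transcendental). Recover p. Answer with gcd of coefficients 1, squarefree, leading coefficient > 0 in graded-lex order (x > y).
1. The degree is 2 — a generic line meets the curve in up to 2 points.
2. From the axis intercepts and sections: it meets the y-axis at y = 0 (among the integer gridlines); it meets the x-axis at x = 0 (among the integer gridlines).
3. Assembling these constraints gives the stated polynomial.

3*x^2 + 3*x*y - x + y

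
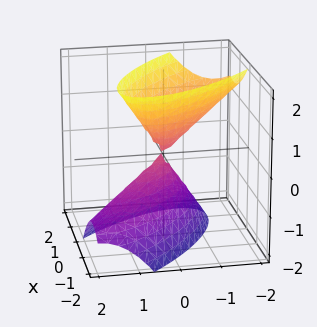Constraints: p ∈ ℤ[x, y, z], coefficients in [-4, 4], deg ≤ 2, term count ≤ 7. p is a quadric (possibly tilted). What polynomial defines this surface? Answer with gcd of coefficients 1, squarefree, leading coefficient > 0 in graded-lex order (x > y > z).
2*x^2 + 3*x*y + 2*y^2 + y*z - z^2

First, I count 2 distinct pieces.
Then, degree: a generic line meets the surface in up to 2 points, so deg p = 2.
Next, observable constraints: one x-axis crossing is at x = 0; one y-axis crossing is at y = 0.
Finally, putting this together gives p.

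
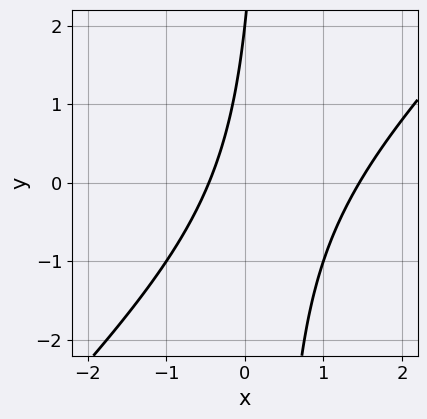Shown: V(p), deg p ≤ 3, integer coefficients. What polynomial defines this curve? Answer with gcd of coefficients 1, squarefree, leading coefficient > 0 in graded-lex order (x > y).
3*x^2 - 3*x*y - 3*x + y - 2

First, degree: no degree-1 curve has this shape, so deg p = 2.
Then, reading off the gridlines: it crosses the y-axis at the gridline y = 2.
Finally, the integer polynomial consistent with all of this is the stated p.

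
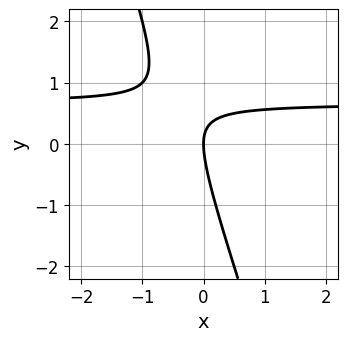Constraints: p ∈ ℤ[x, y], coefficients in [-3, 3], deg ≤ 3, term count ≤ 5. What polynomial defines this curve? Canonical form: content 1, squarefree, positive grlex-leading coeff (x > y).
(a) Degree: the shape is more complex than any degree-1 curve, so deg p = 2.
(b) Observable constraints: it meets the y-axis at y = 0 (among the integer gridlines); it meets the x-axis at x = 0 (among the integer gridlines).
(c) Putting this together gives p.

3*x*y + y^2 - 2*x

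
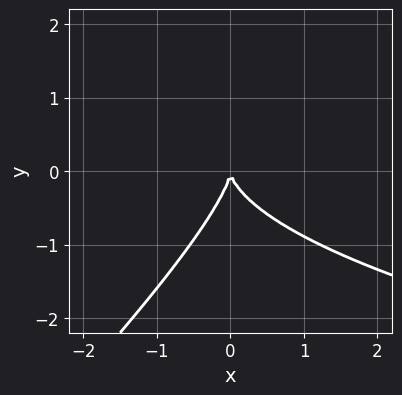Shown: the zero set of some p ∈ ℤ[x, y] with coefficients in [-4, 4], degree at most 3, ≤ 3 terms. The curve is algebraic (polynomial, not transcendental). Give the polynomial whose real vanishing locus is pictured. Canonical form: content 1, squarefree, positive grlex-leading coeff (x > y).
The degree is 3 — the shape is more complex than any degree-2 curve.
Reading off the gridlines: it crosses the x-axis at the gridline x = 0; it crosses the y-axis at the gridline y = 0.
Matching integer coefficients to the picture gives p.

2*x*y^2 - 2*y^3 - 3*x^2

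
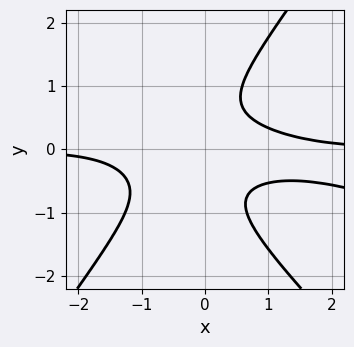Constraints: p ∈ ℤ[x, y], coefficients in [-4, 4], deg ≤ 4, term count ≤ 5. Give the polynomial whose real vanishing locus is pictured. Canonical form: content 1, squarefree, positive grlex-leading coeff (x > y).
x^3*y + 3*x^2*y^2 - 2*y^4 + 3*x*y^2 - 1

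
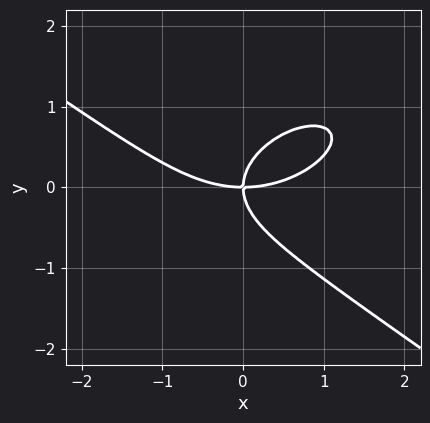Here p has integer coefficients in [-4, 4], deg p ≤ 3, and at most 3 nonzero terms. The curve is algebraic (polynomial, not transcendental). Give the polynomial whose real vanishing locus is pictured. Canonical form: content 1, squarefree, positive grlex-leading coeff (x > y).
x^3 + 3*y^3 - 3*x*y

1. Degree: no degree-2 curve has this shape, so deg p = 3.
2. Observable constraints: it crosses the x-axis at the gridline x = 0; it crosses the y-axis at the gridline y = 0.
3. The integer polynomial consistent with all of this is the stated p.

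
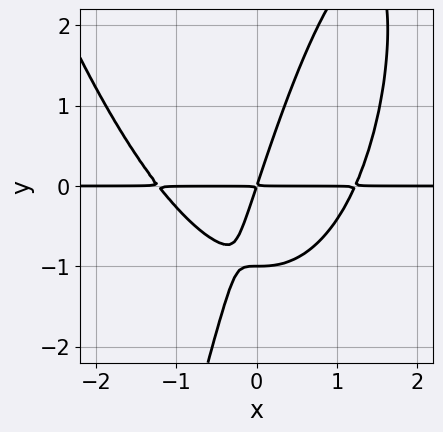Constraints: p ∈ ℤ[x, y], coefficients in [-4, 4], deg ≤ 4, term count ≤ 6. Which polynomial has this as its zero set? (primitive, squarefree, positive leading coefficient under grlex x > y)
2*x^3*y - 3*x*y^2 + y^3 - 3*x*y + y^2

First, degree: no degree-3 curve has this shape, so deg p = 4.
Then, observable constraints: the visible x-axis segment lies entirely on the curve; one y-axis crossing is at y = -1.
Finally, matching integer coefficients to the picture gives p.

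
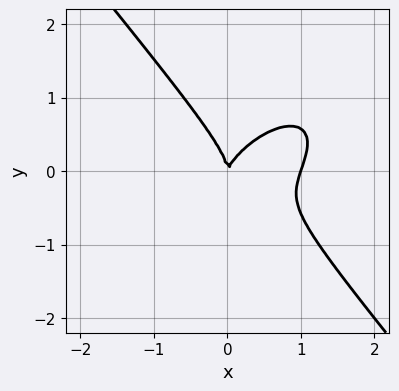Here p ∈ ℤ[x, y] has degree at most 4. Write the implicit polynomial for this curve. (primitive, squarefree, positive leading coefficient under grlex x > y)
deg p = 3. No degree-2 curve has this shape.
Reading off the gridlines: it meets the y-axis at y = 0 (among the integer gridlines); among the integer gridlines, it crosses the x-axis at x ∈ {0, 1}.
The integer polynomial consistent with all of this is the stated p.

3*x^3 - 2*x^2*y + 3*y^3 - 3*x^2 + x*y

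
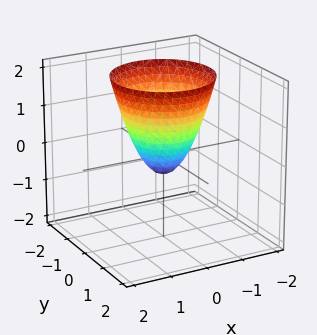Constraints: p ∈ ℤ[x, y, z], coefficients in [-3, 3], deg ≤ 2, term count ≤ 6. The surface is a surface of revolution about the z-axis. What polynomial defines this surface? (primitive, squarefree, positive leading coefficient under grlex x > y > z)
Degree: no degree-1 surface has this shape, so deg p = 2.
By symmetry, the surface is invariant under rotation about z: p = q(x² + y², z).
Observable constraints: a circular section at z = 0 has radius between 0 and 1.
Matching integer coefficients to the picture gives p.

3*x^2 + 3*y^2 - 2*z - 1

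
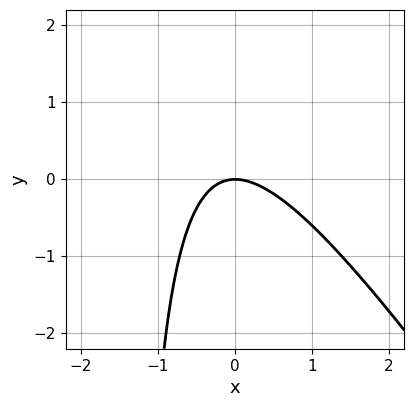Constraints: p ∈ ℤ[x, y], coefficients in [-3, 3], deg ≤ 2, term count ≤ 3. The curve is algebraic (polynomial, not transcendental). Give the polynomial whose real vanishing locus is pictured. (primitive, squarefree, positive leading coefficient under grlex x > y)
3*x^2 + 2*x*y + 3*y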